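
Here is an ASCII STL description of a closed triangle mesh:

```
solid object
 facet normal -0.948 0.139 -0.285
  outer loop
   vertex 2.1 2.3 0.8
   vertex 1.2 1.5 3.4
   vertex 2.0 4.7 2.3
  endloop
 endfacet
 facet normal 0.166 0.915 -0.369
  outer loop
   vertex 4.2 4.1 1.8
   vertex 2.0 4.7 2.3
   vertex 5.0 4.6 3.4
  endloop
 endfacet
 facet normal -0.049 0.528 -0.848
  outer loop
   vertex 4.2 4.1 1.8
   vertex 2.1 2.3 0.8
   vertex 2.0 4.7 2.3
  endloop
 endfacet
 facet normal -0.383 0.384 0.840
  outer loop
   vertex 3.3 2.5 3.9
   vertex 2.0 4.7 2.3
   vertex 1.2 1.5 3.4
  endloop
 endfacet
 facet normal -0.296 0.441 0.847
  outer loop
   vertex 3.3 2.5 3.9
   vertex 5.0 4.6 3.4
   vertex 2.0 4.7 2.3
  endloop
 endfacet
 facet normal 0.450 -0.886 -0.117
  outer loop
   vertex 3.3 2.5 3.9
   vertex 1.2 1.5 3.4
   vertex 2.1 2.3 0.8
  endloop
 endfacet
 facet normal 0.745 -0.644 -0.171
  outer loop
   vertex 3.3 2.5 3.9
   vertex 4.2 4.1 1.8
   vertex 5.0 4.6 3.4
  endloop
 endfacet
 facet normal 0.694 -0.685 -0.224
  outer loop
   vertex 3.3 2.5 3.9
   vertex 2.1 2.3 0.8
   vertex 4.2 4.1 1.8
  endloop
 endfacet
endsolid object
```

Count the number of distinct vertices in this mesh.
6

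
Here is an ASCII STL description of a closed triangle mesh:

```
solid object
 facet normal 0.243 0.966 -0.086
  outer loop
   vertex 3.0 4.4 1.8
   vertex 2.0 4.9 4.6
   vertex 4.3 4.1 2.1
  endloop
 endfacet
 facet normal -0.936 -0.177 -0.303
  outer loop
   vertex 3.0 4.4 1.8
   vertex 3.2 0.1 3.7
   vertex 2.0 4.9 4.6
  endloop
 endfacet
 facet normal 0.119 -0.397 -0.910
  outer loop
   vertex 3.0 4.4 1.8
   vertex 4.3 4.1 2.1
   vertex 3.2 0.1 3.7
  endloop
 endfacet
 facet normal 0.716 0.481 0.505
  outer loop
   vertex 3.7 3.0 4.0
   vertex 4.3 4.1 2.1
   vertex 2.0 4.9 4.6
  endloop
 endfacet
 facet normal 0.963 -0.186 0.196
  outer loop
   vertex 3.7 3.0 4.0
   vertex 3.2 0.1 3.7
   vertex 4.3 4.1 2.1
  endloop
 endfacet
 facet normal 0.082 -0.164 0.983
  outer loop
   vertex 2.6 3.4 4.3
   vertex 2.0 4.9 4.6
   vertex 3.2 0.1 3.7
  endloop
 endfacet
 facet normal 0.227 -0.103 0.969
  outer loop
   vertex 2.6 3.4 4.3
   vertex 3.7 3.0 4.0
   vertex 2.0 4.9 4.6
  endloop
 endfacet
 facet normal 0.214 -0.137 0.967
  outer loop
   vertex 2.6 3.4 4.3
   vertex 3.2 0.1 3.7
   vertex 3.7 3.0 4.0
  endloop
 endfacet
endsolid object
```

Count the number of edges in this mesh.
12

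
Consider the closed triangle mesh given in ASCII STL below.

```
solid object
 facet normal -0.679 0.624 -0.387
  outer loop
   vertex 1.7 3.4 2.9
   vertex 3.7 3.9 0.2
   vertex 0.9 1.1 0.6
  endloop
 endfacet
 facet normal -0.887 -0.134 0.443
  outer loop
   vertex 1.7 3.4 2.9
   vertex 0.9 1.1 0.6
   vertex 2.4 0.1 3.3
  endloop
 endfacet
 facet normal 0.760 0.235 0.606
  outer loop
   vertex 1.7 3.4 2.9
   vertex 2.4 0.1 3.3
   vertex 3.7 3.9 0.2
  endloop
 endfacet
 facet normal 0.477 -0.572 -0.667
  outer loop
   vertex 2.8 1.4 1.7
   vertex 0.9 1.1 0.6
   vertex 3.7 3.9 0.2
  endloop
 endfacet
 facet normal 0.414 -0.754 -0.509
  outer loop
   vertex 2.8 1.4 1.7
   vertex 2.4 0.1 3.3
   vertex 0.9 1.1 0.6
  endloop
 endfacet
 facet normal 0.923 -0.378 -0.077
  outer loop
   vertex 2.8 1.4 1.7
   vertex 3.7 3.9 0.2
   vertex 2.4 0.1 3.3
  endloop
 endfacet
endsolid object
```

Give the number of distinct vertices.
5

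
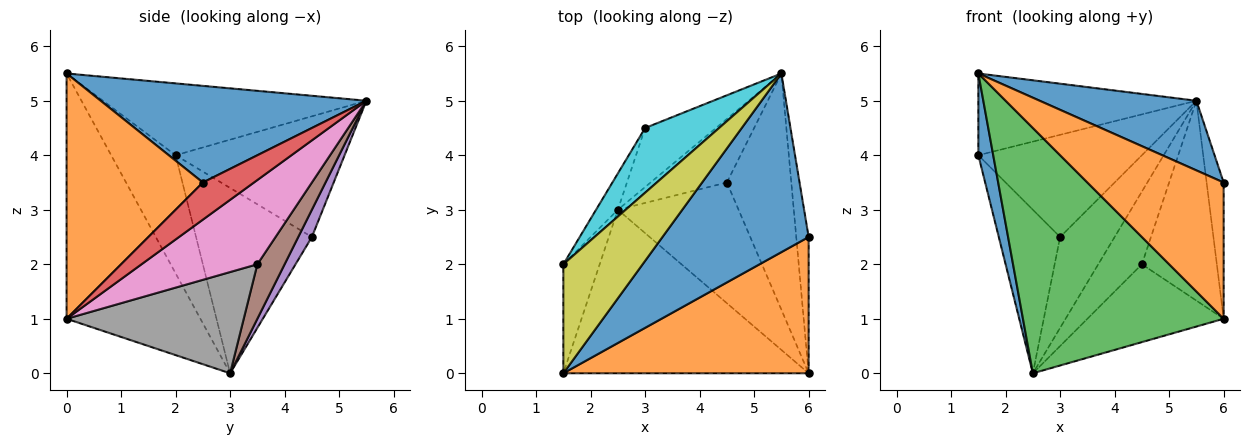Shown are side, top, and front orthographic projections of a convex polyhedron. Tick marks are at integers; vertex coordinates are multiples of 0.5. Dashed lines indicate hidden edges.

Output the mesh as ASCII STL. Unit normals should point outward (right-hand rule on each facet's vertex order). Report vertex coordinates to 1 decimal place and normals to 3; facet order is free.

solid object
 facet normal 0.524 -0.309 0.793
  outer loop
   vertex 5.5 5.5 5.0
   vertex 1.5 0.0 5.5
   vertex 6.0 2.5 3.5
  endloop
 endfacet
 facet normal 0.577 -0.577 0.577
  outer loop
   vertex 6.0 0.0 1.0
   vertex 6.0 2.5 3.5
   vertex 1.5 0.0 5.5
  endloop
 endfacet
 facet normal -0.485 -0.728 -0.485
  outer loop
   vertex 6.0 0.0 1.0
   vertex 1.5 0.0 5.5
   vertex 2.5 3.0 0.0
  endloop
 endfacet
 facet normal 0.905 0.302 -0.302
  outer loop
   vertex 6.0 0.0 1.0
   vertex 5.5 5.5 5.0
   vertex 6.0 2.5 3.5
  endloop
 endfacet
 facet normal 0.205 0.821 -0.533
  outer loop
   vertex 3.0 4.5 2.5
   vertex 5.5 5.5 5.0
   vertex 2.5 3.0 0.0
  endloop
 endfacet
 facet normal 0.426 0.681 -0.596
  outer loop
   vertex 4.5 3.5 2.0
   vertex 2.5 3.0 0.0
   vertex 5.5 5.5 5.0
  endloop
 endfacet
 facet normal 0.706 0.457 -0.540
  outer loop
   vertex 4.5 3.5 2.0
   vertex 5.5 5.5 5.0
   vertex 6.0 0.0 1.0
  endloop
 endfacet
 facet normal 0.576 0.443 -0.687
  outer loop
   vertex 4.5 3.5 2.0
   vertex 6.0 0.0 1.0
   vertex 2.5 3.0 0.0
  endloop
 endfacet
 facet normal -0.587 0.486 0.648
  outer loop
   vertex 1.5 2.0 4.0
   vertex 1.5 0.0 5.5
   vertex 5.5 5.5 5.0
  endloop
 endfacet
 facet normal -0.658 0.636 0.403
  outer loop
   vertex 1.5 2.0 4.0
   vertex 5.5 5.5 5.0
   vertex 3.0 4.5 2.5
  endloop
 endfacet
 facet normal -0.933 -0.215 -0.287
  outer loop
   vertex 1.5 2.0 4.0
   vertex 2.5 3.0 0.0
   vertex 1.5 0.0 5.5
  endloop
 endfacet
 facet normal -0.879 0.465 -0.103
  outer loop
   vertex 1.5 2.0 4.0
   vertex 3.0 4.5 2.5
   vertex 2.5 3.0 0.0
  endloop
 endfacet
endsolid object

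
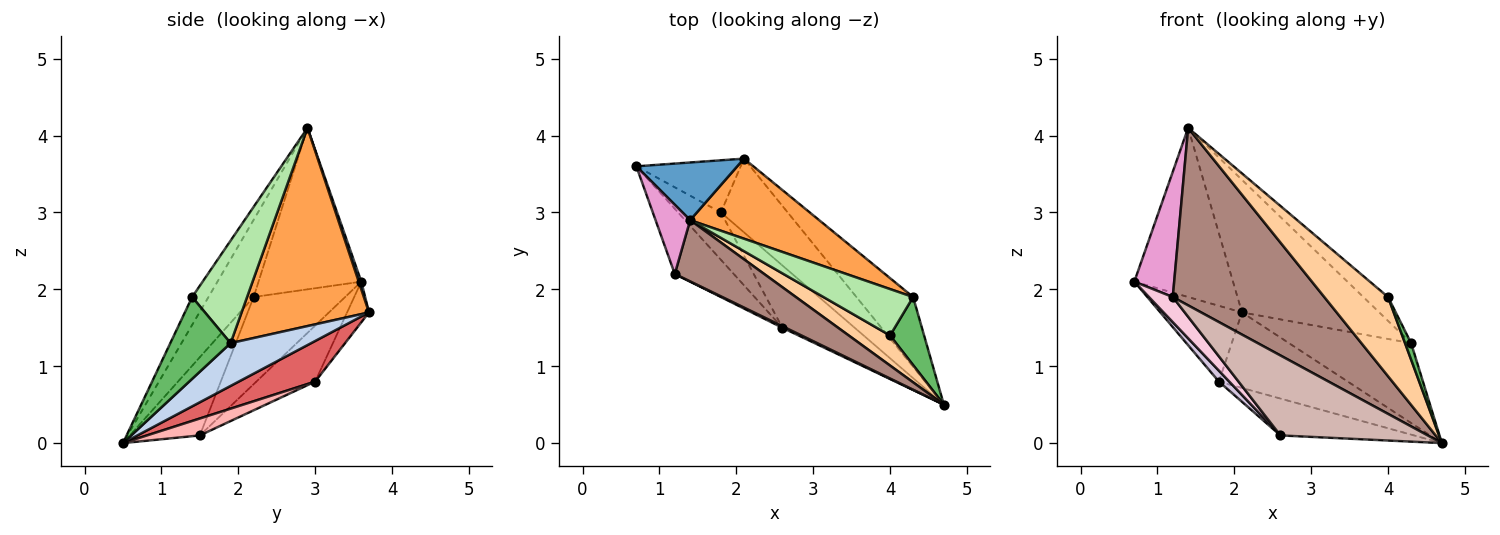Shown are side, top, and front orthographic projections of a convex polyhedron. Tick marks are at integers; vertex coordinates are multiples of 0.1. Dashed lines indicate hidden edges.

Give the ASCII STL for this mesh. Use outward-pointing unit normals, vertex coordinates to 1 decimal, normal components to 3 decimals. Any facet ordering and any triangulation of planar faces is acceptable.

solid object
 facet normal 0.025 0.946 0.323
  outer loop
   vertex 1.4 2.9 4.1
   vertex 2.1 3.7 1.7
   vertex 0.7 3.6 2.1
  endloop
 endfacet
 facet normal 0.445 0.674 -0.589
  outer loop
   vertex 4.3 1.9 1.3
   vertex 4.7 0.5 0.0
   vertex 2.1 3.7 1.7
  endloop
 endfacet
 facet normal 0.622 0.670 0.405
  outer loop
   vertex 4.3 1.9 1.3
   vertex 2.1 3.7 1.7
   vertex 1.4 2.9 4.1
  endloop
 endfacet
 facet normal -0.233 -0.909 0.345
  outer loop
   vertex 4.0 1.4 1.9
   vertex 1.4 2.9 4.1
   vertex 4.7 0.5 0.0
  endloop
 endfacet
 facet normal 0.919 -0.093 0.383
  outer loop
   vertex 4.0 1.4 1.9
   vertex 4.7 0.5 0.0
   vertex 4.3 1.9 1.3
  endloop
 endfacet
 facet normal 0.713 0.321 0.624
  outer loop
   vertex 4.0 1.4 1.9
   vertex 4.3 1.9 1.3
   vertex 1.4 2.9 4.1
  endloop
 endfacet
 facet normal 0.391 0.659 -0.643
  outer loop
   vertex 1.8 3.0 0.8
   vertex 2.1 3.7 1.7
   vertex 4.7 0.5 0.0
  endloop
 endfacet
 facet normal 0.197 0.499 -0.844
  outer loop
   vertex 1.8 3.0 0.8
   vertex 4.7 0.5 0.0
   vertex 2.6 1.5 0.1
  endloop
 endfacet
 facet normal -0.216 0.804 -0.554
  outer loop
   vertex 1.8 3.0 0.8
   vertex 0.7 3.6 2.1
   vertex 2.1 3.7 1.7
  endloop
 endfacet
 facet normal -0.787 -0.139 -0.602
  outer loop
   vertex 1.8 3.0 0.8
   vertex 2.6 1.5 0.1
   vertex 0.7 3.6 2.1
  endloop
 endfacet
 facet normal -0.271 -0.910 0.314
  outer loop
   vertex 1.2 2.2 1.9
   vertex 4.7 0.5 0.0
   vertex 1.4 2.9 4.1
  endloop
 endfacet
 facet normal -0.429 -0.903 0.017
  outer loop
   vertex 1.2 2.2 1.9
   vertex 2.6 1.5 0.1
   vertex 4.7 0.5 0.0
  endloop
 endfacet
 facet normal -0.914 -0.355 0.196
  outer loop
   vertex 1.2 2.2 1.9
   vertex 1.4 2.9 4.1
   vertex 0.7 3.6 2.1
  endloop
 endfacet
 facet normal -0.810 -0.211 -0.548
  outer loop
   vertex 1.2 2.2 1.9
   vertex 0.7 3.6 2.1
   vertex 2.6 1.5 0.1
  endloop
 endfacet
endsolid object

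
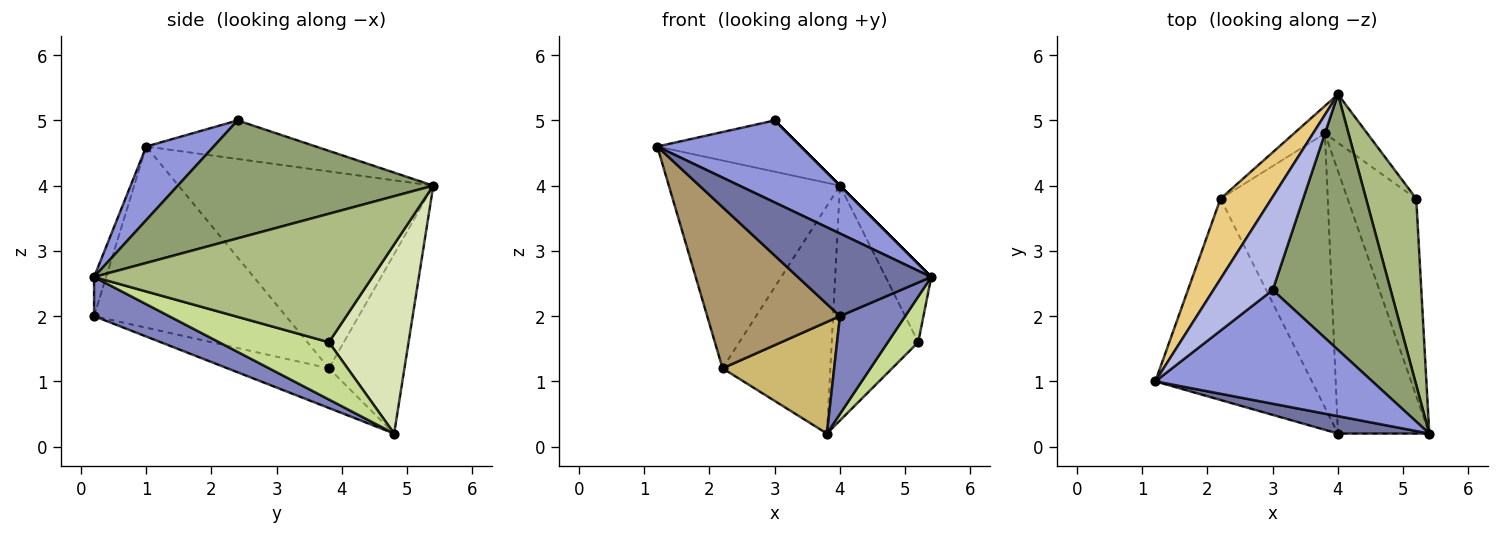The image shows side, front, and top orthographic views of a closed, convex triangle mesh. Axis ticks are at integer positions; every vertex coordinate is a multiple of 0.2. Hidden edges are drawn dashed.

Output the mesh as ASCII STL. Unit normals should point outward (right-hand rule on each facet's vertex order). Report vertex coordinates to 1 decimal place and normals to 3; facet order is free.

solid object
 facet normal -0.088 -0.975 0.205
  outer loop
   vertex 4.0 0.2 2.0
   vertex 5.4 0.2 2.6
   vertex 1.2 1.0 4.6
  endloop
 endfacet
 facet normal 0.373 -0.324 -0.870
  outer loop
   vertex 4.0 0.2 2.0
   vertex 3.8 4.8 0.2
   vertex 5.4 0.2 2.6
  endloop
 endfacet
 facet normal 0.265 -0.564 0.782
  outer loop
   vertex 3.0 2.4 5.0
   vertex 1.2 1.0 4.6
   vertex 5.4 0.2 2.6
  endloop
 endfacet
 facet normal -0.495 0.419 0.761
  outer loop
   vertex 3.0 2.4 5.0
   vertex 4.0 5.4 4.0
   vertex 1.2 1.0 4.6
  endloop
 endfacet
 facet normal 0.707 0.000 0.707
  outer loop
   vertex 3.0 2.4 5.0
   vertex 5.4 0.2 2.6
   vertex 4.0 5.4 4.0
  endloop
 endfacet
 facet normal 0.921 0.151 0.360
  outer loop
   vertex 5.2 3.8 1.6
   vertex 4.0 5.4 4.0
   vertex 5.4 0.2 2.6
  endloop
 endfacet
 facet normal 0.631 -0.175 -0.756
  outer loop
   vertex 5.2 3.8 1.6
   vertex 5.4 0.2 2.6
   vertex 3.8 4.8 0.2
  endloop
 endfacet
 facet normal 0.670 0.727 -0.150
  outer loop
   vertex 5.2 3.8 1.6
   vertex 3.8 4.8 0.2
   vertex 4.0 5.4 4.0
  endloop
 endfacet
 facet normal -0.670 -0.464 -0.579
  outer loop
   vertex 2.2 3.8 1.2
   vertex 4.0 0.2 2.0
   vertex 1.2 1.0 4.6
  endloop
 endfacet
 facet normal -0.324 -0.357 -0.876
  outer loop
   vertex 2.2 3.8 1.2
   vertex 3.8 4.8 0.2
   vertex 4.0 0.2 2.0
  endloop
 endfacet
 facet normal -0.812 0.545 0.210
  outer loop
   vertex 2.2 3.8 1.2
   vertex 1.2 1.0 4.6
   vertex 4.0 5.4 4.0
  endloop
 endfacet
 facet normal -0.571 0.815 -0.099
  outer loop
   vertex 2.2 3.8 1.2
   vertex 4.0 5.4 4.0
   vertex 3.8 4.8 0.2
  endloop
 endfacet
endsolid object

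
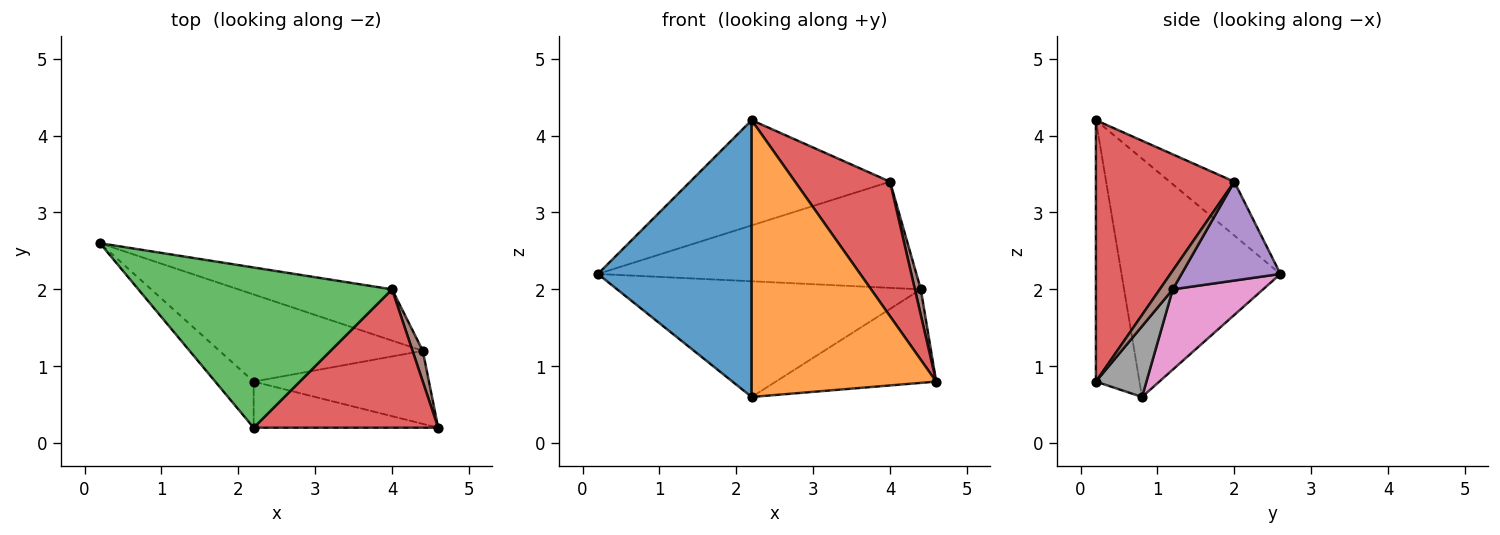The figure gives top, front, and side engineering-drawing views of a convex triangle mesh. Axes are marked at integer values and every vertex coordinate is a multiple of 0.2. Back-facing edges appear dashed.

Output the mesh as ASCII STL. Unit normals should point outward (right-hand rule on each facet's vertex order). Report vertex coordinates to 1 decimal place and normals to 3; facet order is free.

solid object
 facet normal -0.714 -0.691 -0.115
  outer loop
   vertex 2.2 0.8 0.6
   vertex 2.2 0.2 4.2
   vertex 0.2 2.6 2.2
  endloop
 endfacet
 facet normal -0.227 -0.961 -0.160
  outer loop
   vertex 2.2 0.8 0.6
   vertex 4.6 0.2 0.8
   vertex 2.2 0.2 4.2
  endloop
 endfacet
 facet normal -0.175 0.540 0.823
  outer loop
   vertex 4.0 2.0 3.4
   vertex 0.2 2.6 2.2
   vertex 2.2 0.2 4.2
  endloop
 endfacet
 facet normal 0.713 -0.489 0.503
  outer loop
   vertex 4.0 2.0 3.4
   vertex 2.2 0.2 4.2
   vertex 4.6 0.2 0.8
  endloop
 endfacet
 facet normal 0.269 0.867 -0.419
  outer loop
   vertex 4.4 1.2 2.0
   vertex 0.2 2.6 2.2
   vertex 4.0 2.0 3.4
  endloop
 endfacet
 facet normal 0.815 -0.371 0.445
  outer loop
   vertex 4.4 1.2 2.0
   vertex 4.0 2.0 3.4
   vertex 4.6 0.2 0.8
  endloop
 endfacet
 facet normal 0.231 0.777 -0.585
  outer loop
   vertex 4.4 1.2 2.0
   vertex 2.2 0.8 0.6
   vertex 0.2 2.6 2.2
  endloop
 endfacet
 facet normal 0.241 0.765 -0.597
  outer loop
   vertex 4.4 1.2 2.0
   vertex 4.6 0.2 0.8
   vertex 2.2 0.8 0.6
  endloop
 endfacet
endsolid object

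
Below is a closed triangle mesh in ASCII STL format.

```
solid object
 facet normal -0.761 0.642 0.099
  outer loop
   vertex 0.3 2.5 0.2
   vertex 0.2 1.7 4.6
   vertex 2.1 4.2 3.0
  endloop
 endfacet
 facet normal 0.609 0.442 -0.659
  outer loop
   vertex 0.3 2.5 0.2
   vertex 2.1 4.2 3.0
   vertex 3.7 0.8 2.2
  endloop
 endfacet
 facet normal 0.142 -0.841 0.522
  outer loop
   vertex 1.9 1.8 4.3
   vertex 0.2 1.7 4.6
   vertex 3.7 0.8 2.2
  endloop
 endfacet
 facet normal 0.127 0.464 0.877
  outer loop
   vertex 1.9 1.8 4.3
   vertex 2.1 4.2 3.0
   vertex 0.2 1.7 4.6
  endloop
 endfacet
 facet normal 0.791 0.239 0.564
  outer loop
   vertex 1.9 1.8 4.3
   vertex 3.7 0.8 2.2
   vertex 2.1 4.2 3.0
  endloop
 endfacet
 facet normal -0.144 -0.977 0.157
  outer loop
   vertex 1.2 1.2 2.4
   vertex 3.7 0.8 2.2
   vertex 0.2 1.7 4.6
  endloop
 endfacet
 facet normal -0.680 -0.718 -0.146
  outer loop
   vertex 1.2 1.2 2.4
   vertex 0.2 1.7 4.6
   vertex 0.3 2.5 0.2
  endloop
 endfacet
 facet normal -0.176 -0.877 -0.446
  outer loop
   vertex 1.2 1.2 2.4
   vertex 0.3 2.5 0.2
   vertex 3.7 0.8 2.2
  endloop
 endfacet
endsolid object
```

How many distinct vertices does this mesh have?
6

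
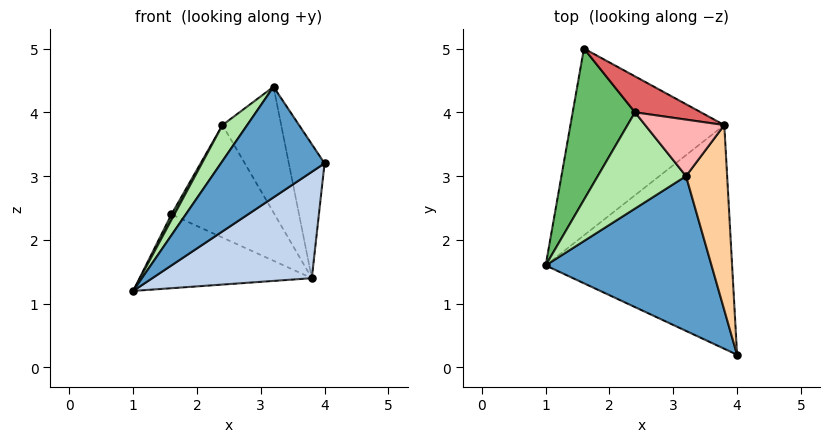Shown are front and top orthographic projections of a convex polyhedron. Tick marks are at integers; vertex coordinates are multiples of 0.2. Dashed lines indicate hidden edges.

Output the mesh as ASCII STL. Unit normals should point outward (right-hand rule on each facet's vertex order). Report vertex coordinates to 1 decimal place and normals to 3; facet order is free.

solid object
 facet normal -0.631 -0.451 0.631
  outer loop
   vertex 3.2 3.0 4.4
   vertex 1.0 1.6 1.2
   vertex 4.0 0.2 3.2
  endloop
 endfacet
 facet normal 0.373 -0.398 -0.838
  outer loop
   vertex 3.8 3.8 1.4
   vertex 4.0 0.2 3.2
   vertex 1.0 1.6 1.2
  endloop
 endfacet
 facet normal -0.217 0.359 -0.908
  outer loop
   vertex 3.8 3.8 1.4
   vertex 1.0 1.6 1.2
   vertex 1.6 5.0 2.4
  endloop
 endfacet
 facet normal 0.956 0.172 0.237
  outer loop
   vertex 3.8 3.8 1.4
   vertex 3.2 3.0 4.4
   vertex 4.0 0.2 3.2
  endloop
 endfacet
 facet normal -0.873 -0.018 0.487
  outer loop
   vertex 2.4 4.0 3.8
   vertex 1.6 5.0 2.4
   vertex 1.0 1.6 1.2
  endloop
 endfacet
 facet normal -0.752 -0.231 0.618
  outer loop
   vertex 2.4 4.0 3.8
   vertex 1.0 1.6 1.2
   vertex 3.2 3.0 4.4
  endloop
 endfacet
 facet normal 0.550 0.796 0.254
  outer loop
   vertex 2.4 4.0 3.8
   vertex 3.8 3.8 1.4
   vertex 1.6 5.0 2.4
  endloop
 endfacet
 facet normal 0.640 0.701 0.315
  outer loop
   vertex 2.4 4.0 3.8
   vertex 3.2 3.0 4.4
   vertex 3.8 3.8 1.4
  endloop
 endfacet
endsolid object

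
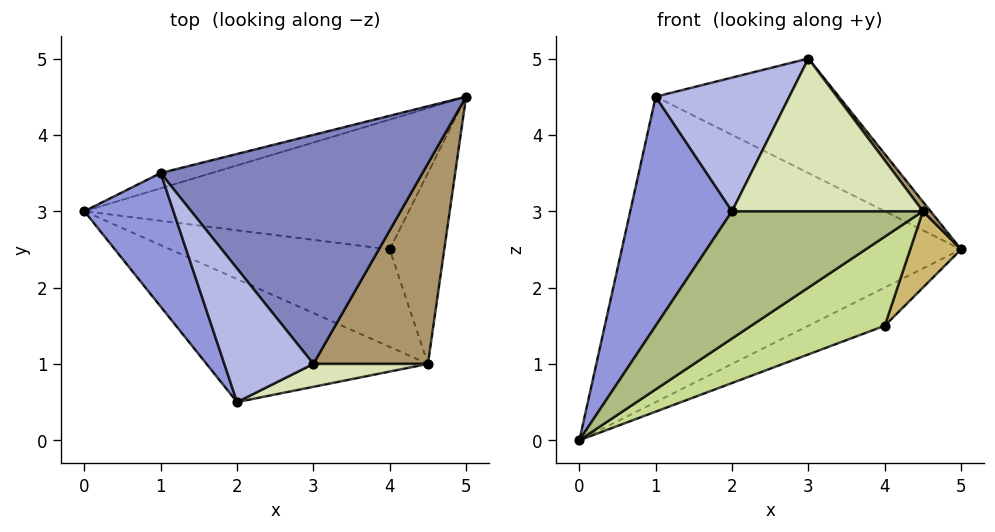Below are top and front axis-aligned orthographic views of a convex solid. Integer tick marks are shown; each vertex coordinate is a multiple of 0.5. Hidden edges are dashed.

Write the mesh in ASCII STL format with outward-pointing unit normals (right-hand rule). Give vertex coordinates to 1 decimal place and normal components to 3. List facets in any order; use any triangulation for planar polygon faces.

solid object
 facet normal -0.265 0.963 -0.048
  outer loop
   vertex 1.0 3.5 4.5
   vertex 5.0 4.5 2.5
   vertex 0.0 3.0 0.0
  endloop
 endfacet
 facet normal 0.318 0.424 0.848
  outer loop
   vertex 1.0 3.5 4.5
   vertex 3.0 1.0 5.0
   vertex 5.0 4.5 2.5
  endloop
 endfacet
 facet normal -0.878 -0.413 0.241
  outer loop
   vertex 1.0 3.5 4.5
   vertex 0.0 3.0 0.0
   vertex 2.0 0.5 3.0
  endloop
 endfacet
 facet normal -0.728 -0.485 0.485
  outer loop
   vertex 1.0 3.5 4.5
   vertex 2.0 0.5 3.0
   vertex 3.0 1.0 5.0
  endloop
 endfacet
 facet normal 0.367 0.262 -0.892
  outer loop
   vertex 4.0 2.5 1.5
   vertex 0.0 3.0 0.0
   vertex 5.0 4.5 2.5
  endloop
 endfacet
 facet normal 0.142 -0.712 -0.688
  outer loop
   vertex 4.5 1.0 3.0
   vertex 2.0 0.5 3.0
   vertex 0.0 3.0 0.0
  endloop
 endfacet
 facet normal 0.189 -0.662 -0.725
  outer loop
   vertex 4.5 1.0 3.0
   vertex 0.0 3.0 0.0
   vertex 4.0 2.5 1.5
  endloop
 endfacet
 facet normal 0.194 -0.970 0.146
  outer loop
   vertex 4.5 1.0 3.0
   vertex 3.0 1.0 5.0
   vertex 2.0 0.5 3.0
  endloop
 endfacet
 facet normal 0.800 -0.029 0.600
  outer loop
   vertex 4.5 1.0 3.0
   vertex 5.0 4.5 2.5
   vertex 3.0 1.0 5.0
  endloop
 endfacet
 facet normal 0.858 -0.191 -0.477
  outer loop
   vertex 4.5 1.0 3.0
   vertex 4.0 2.5 1.5
   vertex 5.0 4.5 2.5
  endloop
 endfacet
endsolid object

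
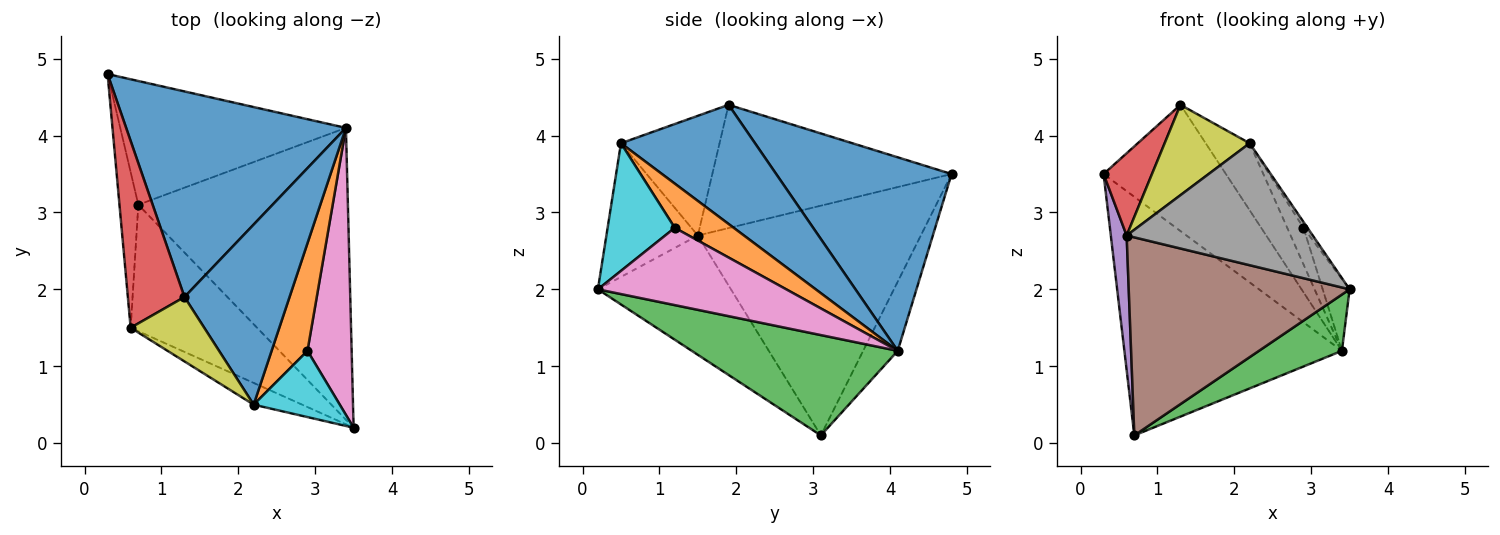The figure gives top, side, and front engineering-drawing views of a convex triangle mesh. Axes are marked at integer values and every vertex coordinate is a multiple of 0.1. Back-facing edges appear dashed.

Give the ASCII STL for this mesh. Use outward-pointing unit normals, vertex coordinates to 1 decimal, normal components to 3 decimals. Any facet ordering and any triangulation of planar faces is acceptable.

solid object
 facet normal 0.600 0.419 0.682
  outer loop
   vertex 3.4 4.1 1.2
   vertex 0.3 4.8 3.5
   vertex 1.3 1.9 4.4
  endloop
 endfacet
 facet normal -0.140 0.879 -0.456
  outer loop
   vertex 3.4 4.1 1.2
   vertex 0.7 3.1 0.1
   vertex 0.3 4.8 3.5
  endloop
 endfacet
 facet normal 0.425 -0.171 -0.889
  outer loop
   vertex 3.4 4.1 1.2
   vertex 3.5 0.2 2.0
   vertex 0.7 3.1 0.1
  endloop
 endfacet
 facet normal -0.894 -0.181 0.411
  outer loop
   vertex 0.6 1.5 2.7
   vertex 1.3 1.9 4.4
   vertex 0.3 4.8 3.5
  endloop
 endfacet
 facet normal -0.994 -0.071 -0.082
  outer loop
   vertex 0.6 1.5 2.7
   vertex 0.3 4.8 3.5
   vertex 0.7 3.1 0.1
  endloop
 endfacet
 facet normal -0.453 -0.752 -0.480
  outer loop
   vertex 0.6 1.5 2.7
   vertex 0.7 3.1 0.1
   vertex 3.5 0.2 2.0
  endloop
 endfacet
 facet normal 0.862 0.123 0.492
  outer loop
   vertex 2.9 1.2 2.8
   vertex 3.5 0.2 2.0
   vertex 3.4 4.1 1.2
  endloop
 endfacet
 facet normal -0.435 -0.886 -0.158
  outer loop
   vertex 2.2 0.5 3.9
   vertex 0.6 1.5 2.7
   vertex 3.5 0.2 2.0
  endloop
 endfacet
 facet normal -0.687 -0.592 0.422
  outer loop
   vertex 2.2 0.5 3.9
   vertex 1.3 1.9 4.4
   vertex 0.6 1.5 2.7
  endloop
 endfacet
 facet normal 0.828 0.050 0.559
  outer loop
   vertex 2.2 0.5 3.9
   vertex 3.5 0.2 2.0
   vertex 2.9 1.2 2.8
  endloop
 endfacet
 facet normal 0.728 0.239 0.642
  outer loop
   vertex 2.2 0.5 3.9
   vertex 3.4 4.1 1.2
   vertex 1.3 1.9 4.4
  endloop
 endfacet
 facet normal 0.759 0.209 0.616
  outer loop
   vertex 2.2 0.5 3.9
   vertex 2.9 1.2 2.8
   vertex 3.4 4.1 1.2
  endloop
 endfacet
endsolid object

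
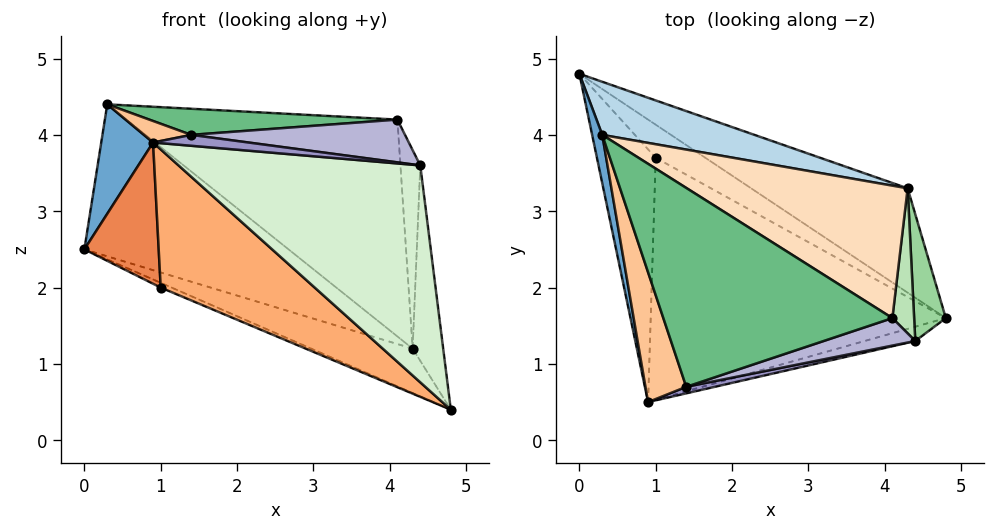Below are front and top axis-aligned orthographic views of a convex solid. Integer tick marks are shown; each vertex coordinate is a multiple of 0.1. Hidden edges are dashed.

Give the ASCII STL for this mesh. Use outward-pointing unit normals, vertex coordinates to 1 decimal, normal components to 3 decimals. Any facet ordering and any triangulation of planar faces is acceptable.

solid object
 facet normal -0.981 -0.179 0.079
  outer loop
   vertex 0.3 4.0 4.4
   vertex 0.0 4.8 2.5
   vertex 0.9 0.5 3.9
  endloop
 endfacet
 facet normal -0.140 0.388 -0.911
  outer loop
   vertex 4.3 3.3 1.2
   vertex 4.8 1.6 0.4
   vertex 0.0 4.8 2.5
  endloop
 endfacet
 facet normal 0.394 0.868 0.303
  outer loop
   vertex 4.3 3.3 1.2
   vertex 0.0 4.8 2.5
   vertex 0.3 4.0 4.4
  endloop
 endfacet
 facet normal -0.320 0.135 -0.938
  outer loop
   vertex 1.0 3.7 2.0
   vertex 0.0 4.8 2.5
   vertex 4.8 1.6 0.4
  endloop
 endfacet
 facet normal -0.697 -0.350 -0.626
  outer loop
   vertex 1.0 3.7 2.0
   vertex 0.9 0.5 3.9
   vertex 0.0 4.8 2.5
  endloop
 endfacet
 facet normal -0.539 -0.418 -0.732
  outer loop
   vertex 1.0 3.7 2.0
   vertex 4.8 1.6 0.4
   vertex 0.9 0.5 3.9
  endloop
 endfacet
 facet normal -0.131 -0.162 0.978
  outer loop
   vertex 1.4 0.7 4.0
   vertex 0.3 4.0 4.4
   vertex 0.9 0.5 3.9
  endloop
 endfacet
 facet normal 0.493 0.743 0.454
  outer loop
   vertex 4.1 1.6 4.2
   vertex 4.3 3.3 1.2
   vertex 0.3 4.0 4.4
  endloop
 endfacet
 facet normal -0.030 -0.130 0.991
  outer loop
   vertex 4.1 1.6 4.2
   vertex 0.3 4.0 4.4
   vertex 1.4 0.7 4.0
  endloop
 endfacet
 facet normal 0.966 0.218 0.141
  outer loop
   vertex 4.4 1.3 3.6
   vertex 4.8 1.6 0.4
   vertex 4.3 3.3 1.2
  endloop
 endfacet
 facet normal 0.893 0.363 0.265
  outer loop
   vertex 4.4 1.3 3.6
   vertex 4.3 3.3 1.2
   vertex 4.1 1.6 4.2
  endloop
 endfacet
 facet normal 0.217 -0.974 -0.064
  outer loop
   vertex 4.4 1.3 3.6
   vertex 0.9 0.5 3.9
   vertex 4.8 1.6 0.4
  endloop
 endfacet
 facet normal 0.233 -0.834 0.500
  outer loop
   vertex 4.4 1.3 3.6
   vertex 1.4 0.7 4.0
   vertex 0.9 0.5 3.9
  endloop
 endfacet
 facet normal 0.234 -0.818 0.526
  outer loop
   vertex 4.4 1.3 3.6
   vertex 4.1 1.6 4.2
   vertex 1.4 0.7 4.0
  endloop
 endfacet
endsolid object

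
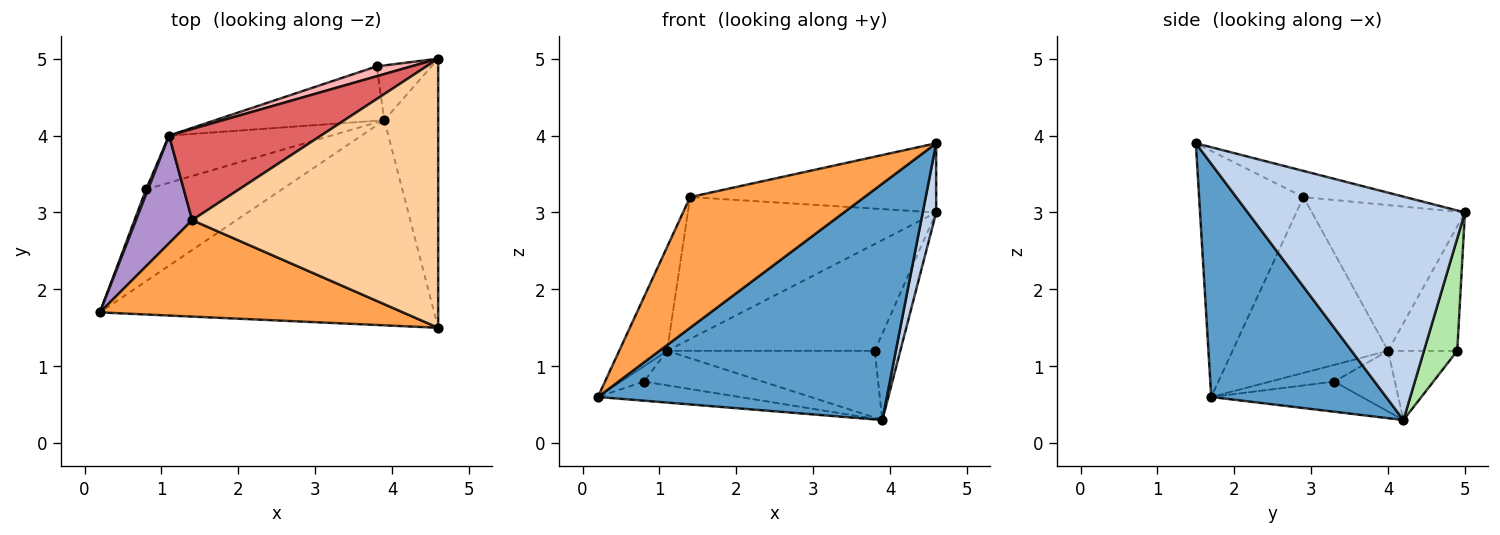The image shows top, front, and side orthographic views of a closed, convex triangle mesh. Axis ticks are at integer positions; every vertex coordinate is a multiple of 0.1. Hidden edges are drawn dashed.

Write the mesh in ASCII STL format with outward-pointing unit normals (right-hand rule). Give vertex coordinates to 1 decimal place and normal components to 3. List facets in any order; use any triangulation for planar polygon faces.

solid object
 facet normal 0.416 -0.687 -0.596
  outer loop
   vertex 3.9 4.2 0.3
   vertex 4.6 1.5 3.9
   vertex 0.2 1.7 0.6
  endloop
 endfacet
 facet normal 0.970 -0.060 -0.234
  outer loop
   vertex 3.9 4.2 0.3
   vertex 4.6 5.0 3.0
   vertex 4.6 1.5 3.9
  endloop
 endfacet
 facet normal -0.434 -0.725 0.535
  outer loop
   vertex 1.4 2.9 3.2
   vertex 0.2 1.7 0.6
   vertex 4.6 1.5 3.9
  endloop
 endfacet
 facet normal -0.102 0.248 0.963
  outer loop
   vertex 1.4 2.9 3.2
   vertex 4.6 1.5 3.9
   vertex 4.6 5.0 3.0
  endloop
 endfacet
 facet normal -0.212 0.199 -0.957
  outer loop
   vertex 0.8 3.3 0.8
   vertex 3.9 4.2 0.3
   vertex 0.2 1.7 0.6
  endloop
 endfacet
 facet normal 0.739 0.569 -0.360
  outer loop
   vertex 3.8 4.9 1.2
   vertex 4.6 5.0 3.0
   vertex 3.9 4.2 0.3
  endloop
 endfacet
 facet normal -0.460 0.747 0.480
  outer loop
   vertex 1.1 4.0 1.2
   vertex 1.4 2.9 3.2
   vertex 4.6 5.0 3.0
  endloop
 endfacet
 facet normal -0.315 0.945 0.088
  outer loop
   vertex 1.1 4.0 1.2
   vertex 4.6 5.0 3.0
   vertex 3.8 4.9 1.2
  endloop
 endfacet
 facet normal -0.914 0.282 0.292
  outer loop
   vertex 1.1 4.0 1.2
   vertex 0.2 1.7 0.6
   vertex 1.4 2.9 3.2
  endloop
 endfacet
 facet normal -0.935 0.337 0.112
  outer loop
   vertex 1.1 4.0 1.2
   vertex 0.8 3.3 0.8
   vertex 0.2 1.7 0.6
  endloop
 endfacet
 facet normal -0.289 0.565 -0.773
  outer loop
   vertex 1.1 4.0 1.2
   vertex 3.9 4.2 0.3
   vertex 0.8 3.3 0.8
  endloop
 endfacet
 facet normal -0.250 0.751 -0.612
  outer loop
   vertex 1.1 4.0 1.2
   vertex 3.8 4.9 1.2
   vertex 3.9 4.2 0.3
  endloop
 endfacet
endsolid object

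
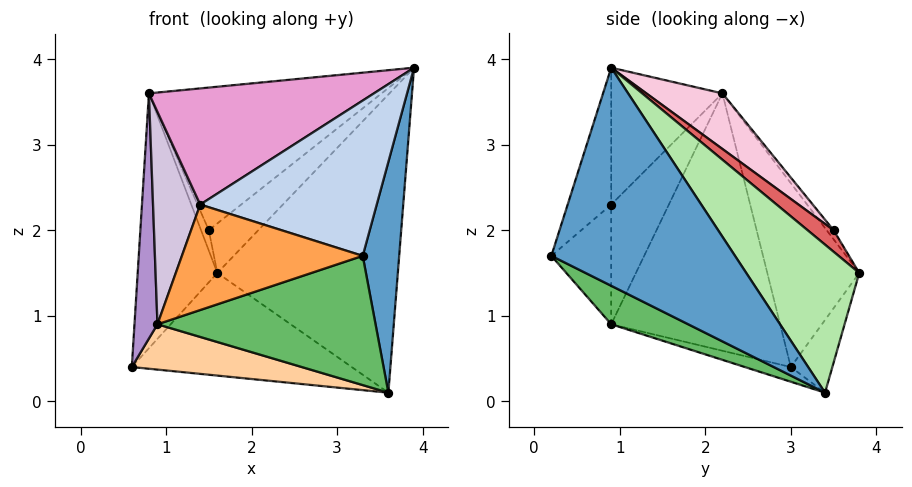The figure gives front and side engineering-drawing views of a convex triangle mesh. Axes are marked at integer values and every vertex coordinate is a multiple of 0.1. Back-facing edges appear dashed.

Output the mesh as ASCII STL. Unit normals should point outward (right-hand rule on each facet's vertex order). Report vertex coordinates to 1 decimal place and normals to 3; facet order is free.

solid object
 facet normal 0.961 -0.191 -0.201
  outer loop
   vertex 3.3 0.2 1.7
   vertex 3.6 3.4 0.1
   vertex 3.9 0.9 3.9
  endloop
 endfacet
 facet normal -0.224 -0.909 0.351
  outer loop
   vertex 1.4 0.9 2.3
   vertex 3.3 0.2 1.7
   vertex 3.9 0.9 3.9
  endloop
 endfacet
 facet normal -0.312 -0.943 0.112
  outer loop
   vertex 0.9 0.9 0.9
   vertex 3.3 0.2 1.7
   vertex 1.4 0.9 2.3
  endloop
 endfacet
 facet normal -0.065 -0.240 -0.969
  outer loop
   vertex 0.9 0.9 0.9
   vertex 0.6 3.0 0.4
   vertex 3.6 3.4 0.1
  endloop
 endfacet
 facet normal 0.160 -0.453 -0.877
  outer loop
   vertex 0.9 0.9 0.9
   vertex 3.6 3.4 0.1
   vertex 3.3 0.2 1.7
  endloop
 endfacet
 facet normal 0.472 0.753 0.458
  outer loop
   vertex 1.6 3.8 1.5
   vertex 3.9 0.9 3.9
   vertex 3.6 3.4 0.1
  endloop
 endfacet
 facet normal 0.394 0.751 0.530
  outer loop
   vertex 1.6 3.8 1.5
   vertex 1.5 3.5 2.0
   vertex 3.9 0.9 3.9
  endloop
 endfacet
 facet normal -0.163 0.862 -0.479
  outer loop
   vertex 1.6 3.8 1.5
   vertex 3.6 3.4 0.1
   vertex 0.6 3.0 0.4
  endloop
 endfacet
 facet normal -0.990 -0.135 0.028
  outer loop
   vertex 0.8 2.2 3.6
   vertex 0.6 3.0 0.4
   vertex 0.9 0.9 0.9
  endloop
 endfacet
 facet normal -0.746 -0.611 0.266
  outer loop
   vertex 0.8 2.2 3.6
   vertex 0.9 0.9 0.9
   vertex 1.4 0.9 2.3
  endloop
 endfacet
 facet normal -0.740 0.641 0.206
  outer loop
   vertex 0.8 2.2 3.6
   vertex 1.6 3.8 1.5
   vertex 0.6 3.0 0.4
  endloop
 endfacet
 facet normal -0.636 0.711 0.299
  outer loop
   vertex 0.8 2.2 3.6
   vertex 1.5 3.5 2.0
   vertex 1.6 3.8 1.5
  endloop
 endfacet
 facet normal -0.364 -0.737 0.569
  outer loop
   vertex 0.8 2.2 3.6
   vertex 1.4 0.9 2.3
   vertex 3.9 0.9 3.9
  endloop
 endfacet
 facet normal 0.230 0.704 0.672
  outer loop
   vertex 0.8 2.2 3.6
   vertex 3.9 0.9 3.9
   vertex 1.5 3.5 2.0
  endloop
 endfacet
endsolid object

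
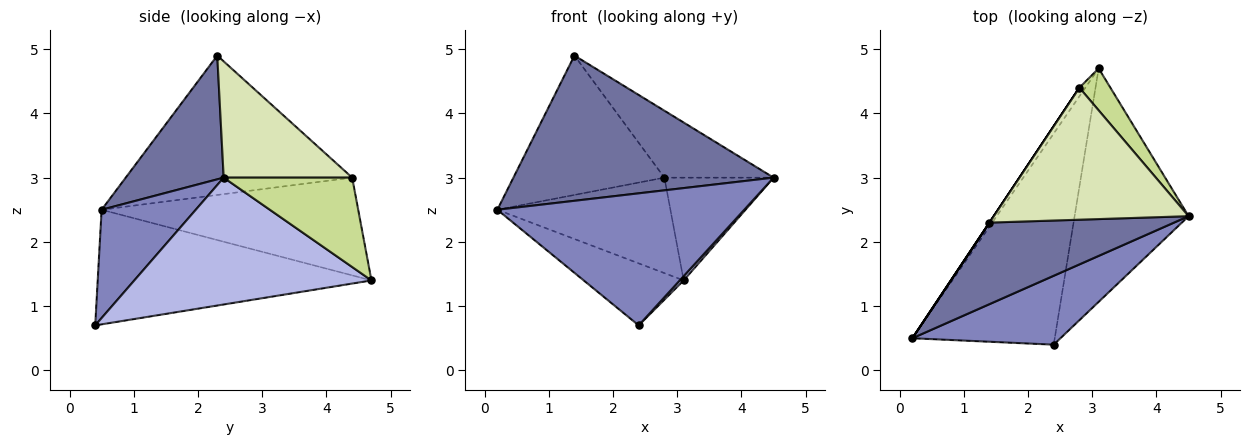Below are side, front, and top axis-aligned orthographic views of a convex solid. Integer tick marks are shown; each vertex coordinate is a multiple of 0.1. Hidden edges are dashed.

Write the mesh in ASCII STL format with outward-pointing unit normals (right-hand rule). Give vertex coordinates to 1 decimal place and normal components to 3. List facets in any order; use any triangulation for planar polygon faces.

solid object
 facet normal 0.312 -0.828 0.465
  outer loop
   vertex 1.4 2.3 4.9
   vertex 0.2 0.5 2.5
   vertex 4.5 2.4 3.0
  endloop
 endfacet
 facet normal 0.320 -0.840 0.438
  outer loop
   vertex 2.4 0.4 0.7
   vertex 4.5 2.4 3.0
   vertex 0.2 0.5 2.5
  endloop
 endfacet
 facet normal -0.611 0.223 -0.759
  outer loop
   vertex 2.4 0.4 0.7
   vertex 0.2 0.5 2.5
   vertex 3.1 4.7 1.4
  endloop
 endfacet
 facet normal 0.744 -0.012 -0.668
  outer loop
   vertex 2.4 0.4 0.7
   vertex 3.1 4.7 1.4
   vertex 4.5 2.4 3.0
  endloop
 endfacet
 facet normal -0.828 0.558 -0.051
  outer loop
   vertex 2.8 4.4 3.0
   vertex 3.1 4.7 1.4
   vertex 0.2 0.5 2.5
  endloop
 endfacet
 facet normal -0.832 0.555 0.000
  outer loop
   vertex 2.8 4.4 3.0
   vertex 0.2 0.5 2.5
   vertex 1.4 2.3 4.9
  endloop
 endfacet
 facet normal 0.737 0.626 0.256
  outer loop
   vertex 2.8 4.4 3.0
   vertex 4.5 2.4 3.0
   vertex 3.1 4.7 1.4
  endloop
 endfacet
 facet normal 0.470 0.399 0.787
  outer loop
   vertex 2.8 4.4 3.0
   vertex 1.4 2.3 4.9
   vertex 4.5 2.4 3.0
  endloop
 endfacet
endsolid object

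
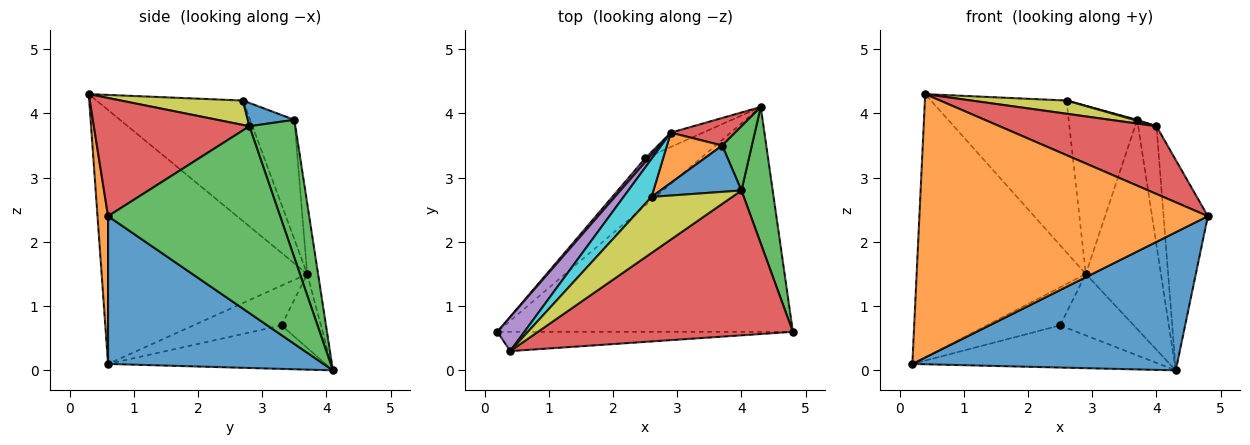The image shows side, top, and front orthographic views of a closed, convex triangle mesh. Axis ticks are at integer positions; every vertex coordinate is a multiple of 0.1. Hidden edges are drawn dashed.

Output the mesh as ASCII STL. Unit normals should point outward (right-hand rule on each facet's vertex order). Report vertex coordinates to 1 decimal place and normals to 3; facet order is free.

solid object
 facet normal 0.392 -0.482 -0.784
  outer loop
   vertex 4.3 4.1 0.0
   vertex 4.8 0.6 2.4
   vertex 0.2 0.6 0.1
  endloop
 endfacet
 facet normal 0.036 -0.997 -0.073
  outer loop
   vertex 0.4 0.3 4.3
   vertex 0.2 0.6 0.1
   vertex 4.8 0.6 2.4
  endloop
 endfacet
 facet normal 0.956 0.246 0.160
  outer loop
   vertex 4.0 2.8 3.8
   vertex 4.8 0.6 2.4
   vertex 4.3 4.1 0.0
  endloop
 endfacet
 facet normal 0.387 -0.391 0.835
  outer loop
   vertex 4.0 2.8 3.8
   vertex 0.4 0.3 4.3
   vertex 4.8 0.6 2.4
  endloop
 endfacet
 facet normal -0.770 0.633 0.082
  outer loop
   vertex 2.9 3.7 1.5
   vertex 0.2 0.6 0.1
   vertex 0.4 0.3 4.3
  endloop
 endfacet
 facet normal -0.506 0.574 -0.644
  outer loop
   vertex 2.5 3.3 0.7
   vertex 4.3 4.1 0.0
   vertex 0.2 0.6 0.1
  endloop
 endfacet
 facet normal -0.767 0.639 0.064
  outer loop
   vertex 2.5 3.3 0.7
   vertex 0.2 0.6 0.1
   vertex 2.9 3.7 1.5
  endloop
 endfacet
 facet normal -0.462 0.864 -0.201
  outer loop
   vertex 2.5 3.3 0.7
   vertex 2.9 3.7 1.5
   vertex 4.3 4.1 0.0
  endloop
 endfacet
 facet normal 0.282 -0.220 0.934
  outer loop
   vertex 2.6 2.7 4.2
   vertex 0.4 0.3 4.3
   vertex 4.0 2.8 3.8
  endloop
 endfacet
 facet normal -0.723 0.670 0.168
  outer loop
   vertex 2.6 2.7 4.2
   vertex 2.9 3.7 1.5
   vertex 0.4 0.3 4.3
  endloop
 endfacet
 facet normal 0.276 -0.019 0.961
  outer loop
   vertex 3.7 3.5 3.9
   vertex 2.6 2.7 4.2
   vertex 4.0 2.8 3.8
  endloop
 endfacet
 facet normal -0.526 0.815 0.243
  outer loop
   vertex 3.7 3.5 3.9
   vertex 2.9 3.7 1.5
   vertex 2.6 2.7 4.2
  endloop
 endfacet
 facet normal 0.911 0.363 0.196
  outer loop
   vertex 3.7 3.5 3.9
   vertex 4.0 2.8 3.8
   vertex 4.3 4.1 0.0
  endloop
 endfacet
 facet normal -0.142 0.981 0.129
  outer loop
   vertex 3.7 3.5 3.9
   vertex 4.3 4.1 0.0
   vertex 2.9 3.7 1.5
  endloop
 endfacet
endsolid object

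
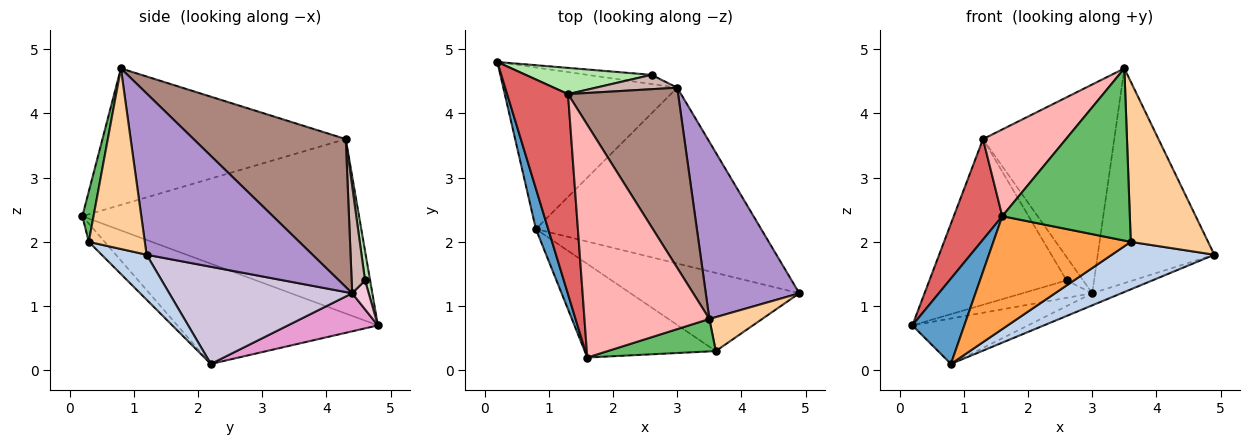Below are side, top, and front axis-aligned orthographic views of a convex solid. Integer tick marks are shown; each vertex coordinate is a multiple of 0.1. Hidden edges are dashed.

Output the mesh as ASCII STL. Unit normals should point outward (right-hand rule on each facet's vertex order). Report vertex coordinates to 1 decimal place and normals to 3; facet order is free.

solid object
 facet normal -0.961 -0.249 0.118
  outer loop
   vertex 0.8 2.2 0.1
   vertex 1.6 0.2 2.4
   vertex 0.2 4.8 0.7
  endloop
 endfacet
 facet normal 0.222 -0.506 -0.833
  outer loop
   vertex 3.6 0.3 2.0
   vertex 0.8 2.2 0.1
   vertex 4.9 1.2 1.8
  endloop
 endfacet
 facet normal -0.089 -0.767 -0.636
  outer loop
   vertex 3.6 0.3 2.0
   vertex 1.6 0.2 2.4
   vertex 0.8 2.2 0.1
  endloop
 endfacet
 facet normal 0.578 -0.798 0.169
  outer loop
   vertex 3.6 0.3 2.0
   vertex 4.9 1.2 1.8
   vertex 3.5 0.8 4.7
  endloop
 endfacet
 facet normal 0.086 -0.979 0.184
  outer loop
   vertex 3.6 0.3 2.0
   vertex 3.5 0.8 4.7
   vertex 1.6 0.2 2.4
  endloop
 endfacet
 facet normal 0.037 0.987 0.156
  outer loop
   vertex 1.3 4.3 3.6
   vertex 2.6 4.6 1.4
   vertex 0.2 4.8 0.7
  endloop
 endfacet
 facet normal -0.931 -0.163 0.325
  outer loop
   vertex 1.3 4.3 3.6
   vertex 0.2 4.8 0.7
   vertex 1.6 0.2 2.4
  endloop
 endfacet
 facet normal -0.715 -0.244 0.655
  outer loop
   vertex 1.3 4.3 3.6
   vertex 1.6 0.2 2.4
   vertex 3.5 0.8 4.7
  endloop
 endfacet
 facet normal 0.739 0.519 0.429
  outer loop
   vertex 3.0 4.4 1.2
   vertex 3.5 0.8 4.7
   vertex 4.9 1.2 1.8
  endloop
 endfacet
 facet normal 0.395 0.063 -0.916
  outer loop
   vertex 3.0 4.4 1.2
   vertex 4.9 1.2 1.8
   vertex 0.8 2.2 0.1
  endloop
 endfacet
 facet normal 0.660 0.569 0.491
  outer loop
   vertex 3.0 4.4 1.2
   vertex 1.3 4.3 3.6
   vertex 3.5 0.8 4.7
  endloop
 endfacet
 facet normal 0.567 0.703 0.431
  outer loop
   vertex 3.0 4.4 1.2
   vertex 2.6 4.6 1.4
   vertex 1.3 4.3 3.6
  endloop
 endfacet
 facet normal 0.206 0.265 -0.942
  outer loop
   vertex 3.0 4.4 1.2
   vertex 0.8 2.2 0.1
   vertex 0.2 4.8 0.7
  endloop
 endfacet
 facet normal 0.205 0.866 -0.456
  outer loop
   vertex 3.0 4.4 1.2
   vertex 0.2 4.8 0.7
   vertex 2.6 4.6 1.4
  endloop
 endfacet
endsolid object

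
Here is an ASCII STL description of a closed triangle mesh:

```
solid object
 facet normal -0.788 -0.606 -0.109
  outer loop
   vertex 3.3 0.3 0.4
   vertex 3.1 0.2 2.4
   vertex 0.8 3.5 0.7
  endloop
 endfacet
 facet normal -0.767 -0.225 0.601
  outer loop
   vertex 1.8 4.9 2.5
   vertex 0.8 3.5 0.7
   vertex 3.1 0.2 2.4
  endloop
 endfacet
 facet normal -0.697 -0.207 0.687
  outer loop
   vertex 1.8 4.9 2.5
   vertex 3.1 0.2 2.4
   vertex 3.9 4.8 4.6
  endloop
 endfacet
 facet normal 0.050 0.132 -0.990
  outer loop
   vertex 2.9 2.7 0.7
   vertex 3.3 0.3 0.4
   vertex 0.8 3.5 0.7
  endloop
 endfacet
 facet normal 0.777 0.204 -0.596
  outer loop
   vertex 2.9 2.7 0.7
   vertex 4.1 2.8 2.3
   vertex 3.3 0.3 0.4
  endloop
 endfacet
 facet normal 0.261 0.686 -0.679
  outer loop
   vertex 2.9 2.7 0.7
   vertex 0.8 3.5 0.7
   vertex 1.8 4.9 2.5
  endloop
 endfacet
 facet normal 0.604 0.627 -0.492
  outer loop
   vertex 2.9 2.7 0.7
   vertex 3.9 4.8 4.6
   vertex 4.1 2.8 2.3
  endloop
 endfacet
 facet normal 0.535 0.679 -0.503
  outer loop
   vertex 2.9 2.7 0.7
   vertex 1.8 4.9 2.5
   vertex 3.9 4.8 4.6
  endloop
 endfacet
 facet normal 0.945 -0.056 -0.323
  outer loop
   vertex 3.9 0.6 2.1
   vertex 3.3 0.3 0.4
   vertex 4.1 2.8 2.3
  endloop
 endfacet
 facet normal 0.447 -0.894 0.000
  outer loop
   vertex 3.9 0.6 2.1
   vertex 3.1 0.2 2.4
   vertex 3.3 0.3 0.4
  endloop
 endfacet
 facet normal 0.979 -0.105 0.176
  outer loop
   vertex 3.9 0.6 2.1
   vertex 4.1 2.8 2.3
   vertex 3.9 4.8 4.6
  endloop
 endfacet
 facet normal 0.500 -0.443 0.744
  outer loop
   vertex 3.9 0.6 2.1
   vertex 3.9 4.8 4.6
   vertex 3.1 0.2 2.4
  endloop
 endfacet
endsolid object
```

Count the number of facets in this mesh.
12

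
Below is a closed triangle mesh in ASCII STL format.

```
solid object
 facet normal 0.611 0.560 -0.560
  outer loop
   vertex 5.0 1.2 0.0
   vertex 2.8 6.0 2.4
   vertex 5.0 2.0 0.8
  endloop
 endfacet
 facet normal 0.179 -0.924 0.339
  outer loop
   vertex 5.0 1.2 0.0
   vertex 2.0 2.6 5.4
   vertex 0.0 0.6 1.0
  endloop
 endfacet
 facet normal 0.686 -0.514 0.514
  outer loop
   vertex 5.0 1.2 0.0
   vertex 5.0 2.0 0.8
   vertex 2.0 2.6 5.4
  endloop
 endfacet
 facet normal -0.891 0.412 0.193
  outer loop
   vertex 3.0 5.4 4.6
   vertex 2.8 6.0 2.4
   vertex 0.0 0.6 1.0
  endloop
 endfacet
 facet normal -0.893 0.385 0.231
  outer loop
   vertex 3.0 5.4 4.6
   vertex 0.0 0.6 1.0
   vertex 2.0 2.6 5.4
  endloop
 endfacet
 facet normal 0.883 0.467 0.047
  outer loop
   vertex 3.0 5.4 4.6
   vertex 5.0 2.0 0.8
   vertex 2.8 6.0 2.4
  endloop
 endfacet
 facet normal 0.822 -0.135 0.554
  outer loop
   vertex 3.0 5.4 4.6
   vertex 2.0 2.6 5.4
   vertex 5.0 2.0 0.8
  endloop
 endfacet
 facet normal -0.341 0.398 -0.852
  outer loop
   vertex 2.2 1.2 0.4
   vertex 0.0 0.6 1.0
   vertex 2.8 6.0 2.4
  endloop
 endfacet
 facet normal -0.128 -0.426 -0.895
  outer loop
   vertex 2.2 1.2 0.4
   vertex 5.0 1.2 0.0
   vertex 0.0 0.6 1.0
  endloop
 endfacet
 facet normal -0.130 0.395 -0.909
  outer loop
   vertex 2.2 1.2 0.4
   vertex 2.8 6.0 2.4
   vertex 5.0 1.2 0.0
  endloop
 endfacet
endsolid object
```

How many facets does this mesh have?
10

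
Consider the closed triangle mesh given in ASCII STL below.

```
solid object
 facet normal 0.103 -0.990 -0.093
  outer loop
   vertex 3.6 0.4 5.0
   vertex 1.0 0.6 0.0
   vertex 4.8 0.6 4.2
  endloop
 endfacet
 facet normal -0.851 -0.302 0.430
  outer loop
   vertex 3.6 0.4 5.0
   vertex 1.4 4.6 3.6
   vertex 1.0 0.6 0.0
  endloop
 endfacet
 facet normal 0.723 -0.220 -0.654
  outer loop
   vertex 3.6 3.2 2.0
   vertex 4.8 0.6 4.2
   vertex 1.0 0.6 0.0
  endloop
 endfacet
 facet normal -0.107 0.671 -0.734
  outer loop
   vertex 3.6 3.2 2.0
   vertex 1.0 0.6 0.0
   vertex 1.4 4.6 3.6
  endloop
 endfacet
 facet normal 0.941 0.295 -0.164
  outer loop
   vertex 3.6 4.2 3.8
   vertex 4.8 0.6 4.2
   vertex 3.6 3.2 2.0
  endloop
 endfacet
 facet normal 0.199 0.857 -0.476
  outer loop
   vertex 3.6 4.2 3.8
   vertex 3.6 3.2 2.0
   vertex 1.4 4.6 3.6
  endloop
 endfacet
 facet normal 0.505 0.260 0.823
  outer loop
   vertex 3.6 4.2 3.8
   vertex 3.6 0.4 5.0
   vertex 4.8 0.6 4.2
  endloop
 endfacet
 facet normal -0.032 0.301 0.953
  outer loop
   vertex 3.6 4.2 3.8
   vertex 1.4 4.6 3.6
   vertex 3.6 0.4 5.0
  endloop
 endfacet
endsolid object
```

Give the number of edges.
12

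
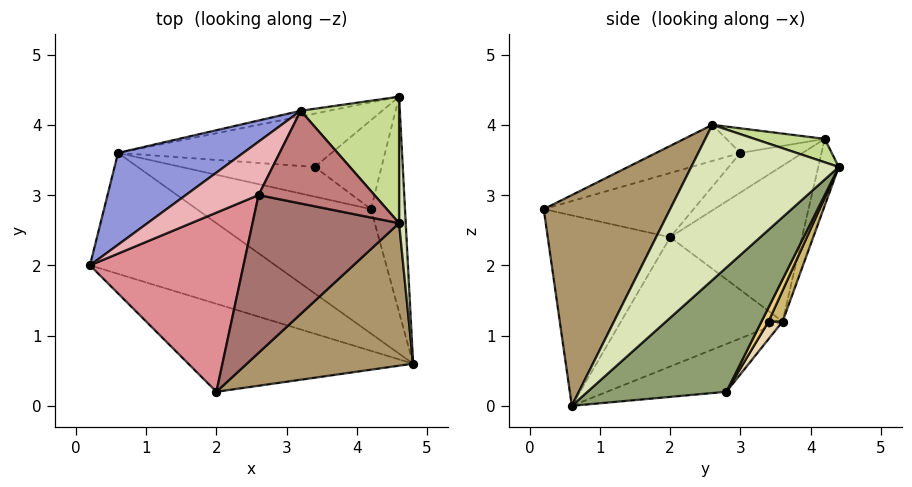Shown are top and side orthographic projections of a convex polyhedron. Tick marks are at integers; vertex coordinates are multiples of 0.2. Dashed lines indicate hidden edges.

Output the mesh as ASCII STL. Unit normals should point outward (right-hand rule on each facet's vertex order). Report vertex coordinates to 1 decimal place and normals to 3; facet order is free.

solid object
 facet normal -0.501 -0.632 -0.591
  outer loop
   vertex 2.0 0.2 2.8
   vertex 0.2 2.0 2.4
   vertex 4.8 0.6 0.0
  endloop
 endfacet
 facet normal -0.517 -0.427 -0.742
  outer loop
   vertex 0.6 3.6 1.2
   vertex 4.8 0.6 0.0
   vertex 0.2 2.0 2.4
  endloop
 endfacet
 facet normal -0.649 0.554 0.522
  outer loop
   vertex 3.2 4.2 3.8
   vertex 0.6 3.6 1.2
   vertex 0.2 2.0 2.4
  endloop
 endfacet
 facet normal -0.160 0.985 -0.067
  outer loop
   vertex 3.2 4.2 3.8
   vertex 4.6 4.4 3.4
   vertex 0.6 3.6 1.2
  endloop
 endfacet
 facet normal 0.927 0.276 -0.254
  outer loop
   vertex 4.2 2.8 0.2
   vertex 4.6 4.4 3.4
   vertex 4.8 0.6 0.0
  endloop
 endfacet
 facet normal -0.264 0.016 -0.964
  outer loop
   vertex 4.2 2.8 0.2
   vertex 4.8 0.6 0.0
   vertex 0.6 3.6 1.2
  endloop
 endfacet
 facet normal 0.220 0.308 0.925
  outer loop
   vertex 4.6 2.6 4.0
   vertex 4.6 4.4 3.4
   vertex 3.2 4.2 3.8
  endloop
 endfacet
 facet normal 0.999 0.014 0.043
  outer loop
   vertex 4.6 2.6 4.0
   vertex 4.8 0.6 0.0
   vertex 4.6 4.4 3.4
  endloop
 endfacet
 facet normal 0.513 -0.757 0.404
  outer loop
   vertex 4.6 2.6 4.0
   vertex 2.0 0.2 2.8
   vertex 4.8 0.6 0.0
  endloop
 endfacet
 facet normal 0.064 0.895 -0.442
  outer loop
   vertex 3.4 3.4 1.2
   vertex 0.6 3.6 1.2
   vertex 4.6 4.4 3.4
  endloop
 endfacet
 facet normal 0.096 0.885 -0.455
  outer loop
   vertex 3.4 3.4 1.2
   vertex 4.6 4.4 3.4
   vertex 4.2 2.8 0.2
  endloop
 endfacet
 facet normal 0.063 0.877 -0.476
  outer loop
   vertex 3.4 3.4 1.2
   vertex 4.2 2.8 0.2
   vertex 0.6 3.6 1.2
  endloop
 endfacet
 facet normal -0.234 -0.221 0.947
  outer loop
   vertex 2.6 3.0 3.6
   vertex 2.0 0.2 2.8
   vertex 4.6 2.6 4.0
  endloop
 endfacet
 facet normal -0.207 -0.059 0.977
  outer loop
   vertex 2.6 3.0 3.6
   vertex 4.6 2.6 4.0
   vertex 3.2 4.2 3.8
  endloop
 endfacet
 facet normal -0.380 -0.178 0.908
  outer loop
   vertex 2.6 3.0 3.6
   vertex 0.2 2.0 2.4
   vertex 2.0 0.2 2.8
  endloop
 endfacet
 facet normal -0.476 0.092 0.875
  outer loop
   vertex 2.6 3.0 3.6
   vertex 3.2 4.2 3.8
   vertex 0.2 2.0 2.4
  endloop
 endfacet
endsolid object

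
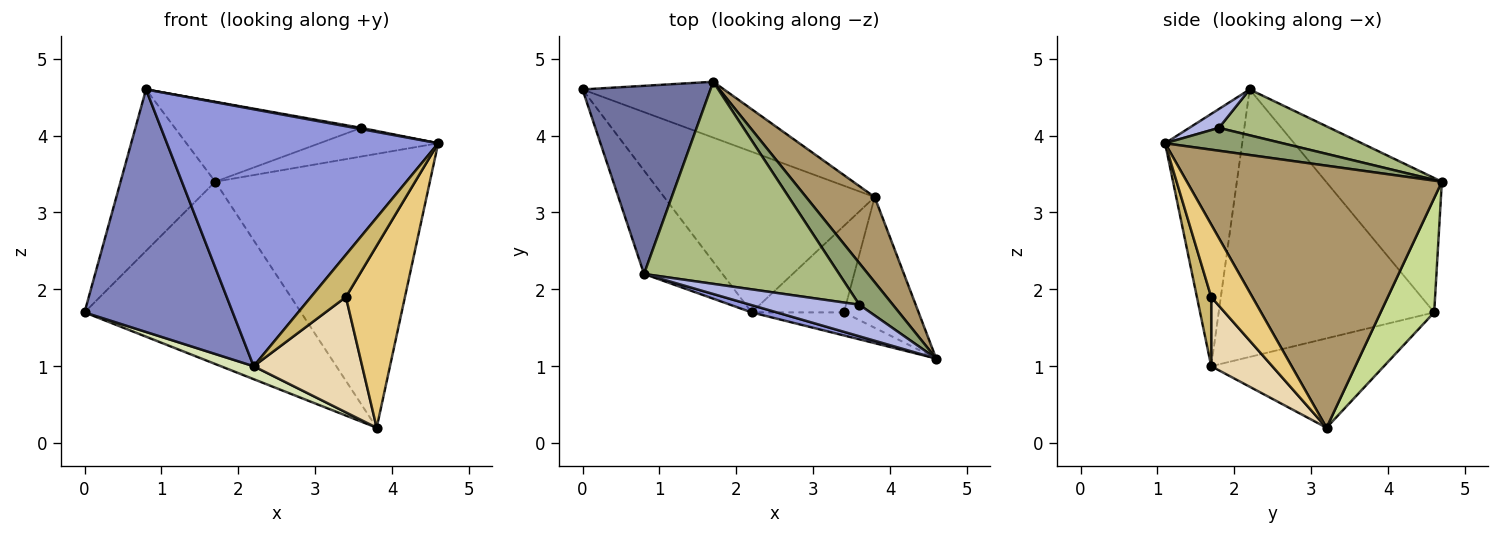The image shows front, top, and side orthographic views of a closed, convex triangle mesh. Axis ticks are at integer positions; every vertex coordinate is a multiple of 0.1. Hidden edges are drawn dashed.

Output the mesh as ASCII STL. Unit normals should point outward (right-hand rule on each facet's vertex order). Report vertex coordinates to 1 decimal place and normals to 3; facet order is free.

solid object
 facet normal -0.623 0.509 0.593
  outer loop
   vertex 1.7 4.7 3.4
   vertex 0.0 4.6 1.7
   vertex 0.8 2.2 4.6
  endloop
 endfacet
 facet normal -0.801 -0.551 -0.235
  outer loop
   vertex 2.2 1.7 1.0
   vertex 0.8 2.2 4.6
   vertex 0.0 4.6 1.7
  endloop
 endfacet
 facet normal -0.273 -0.962 0.027
  outer loop
   vertex 2.2 1.7 1.0
   vertex 4.6 1.1 3.9
   vertex 0.8 2.2 4.6
  endloop
 endfacet
 facet normal 0.170 -0.038 0.985
  outer loop
   vertex 3.6 1.8 4.1
   vertex 0.8 2.2 4.6
   vertex 4.6 1.1 3.9
  endloop
 endfacet
 facet normal 0.490 0.494 0.718
  outer loop
   vertex 3.6 1.8 4.1
   vertex 4.6 1.1 3.9
   vertex 1.7 4.7 3.4
  endloop
 endfacet
 facet normal 0.214 0.359 0.908
  outer loop
   vertex 3.6 1.8 4.1
   vertex 1.7 4.7 3.4
   vertex 0.8 2.2 4.6
  endloop
 endfacet
 facet normal 0.230 0.930 -0.285
  outer loop
   vertex 3.8 3.2 0.2
   vertex 0.0 4.6 1.7
   vertex 1.7 4.7 3.4
  endloop
 endfacet
 facet normal -0.390 -0.074 -0.918
  outer loop
   vertex 3.8 3.2 0.2
   vertex 2.2 1.7 1.0
   vertex 0.0 4.6 1.7
  endloop
 endfacet
 facet normal 0.750 0.632 0.196
  outer loop
   vertex 3.8 3.2 0.2
   vertex 1.7 4.7 3.4
   vertex 4.6 1.1 3.9
  endloop
 endfacet
 facet normal 0.338 -0.826 -0.451
  outer loop
   vertex 3.4 1.7 1.9
   vertex 4.6 1.1 3.9
   vertex 2.2 1.7 1.0
  endloop
 endfacet
 facet normal 0.493 -0.707 -0.508
  outer loop
   vertex 3.4 1.7 1.9
   vertex 3.8 3.2 0.2
   vertex 4.6 1.1 3.9
  endloop
 endfacet
 facet normal 0.410 -0.730 -0.547
  outer loop
   vertex 3.4 1.7 1.9
   vertex 2.2 1.7 1.0
   vertex 3.8 3.2 0.2
  endloop
 endfacet
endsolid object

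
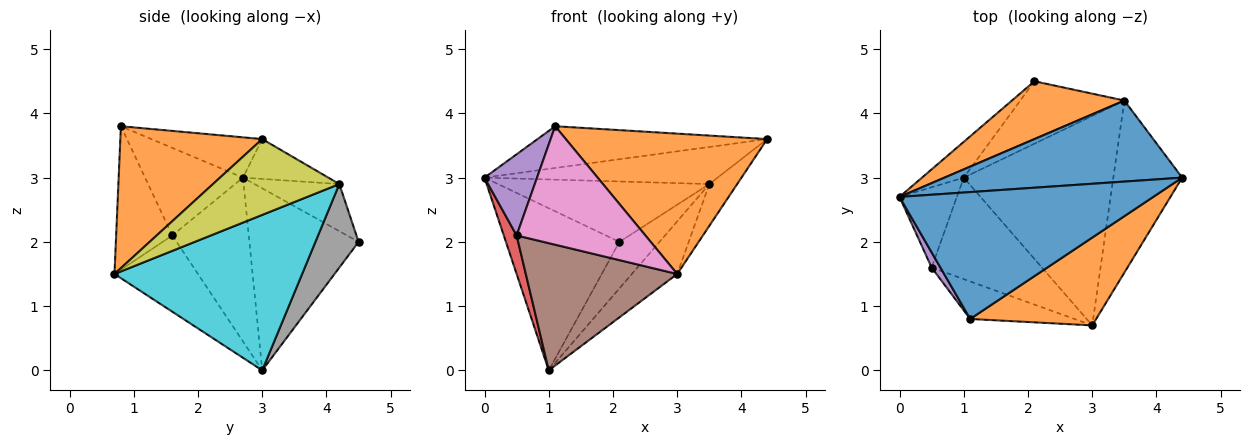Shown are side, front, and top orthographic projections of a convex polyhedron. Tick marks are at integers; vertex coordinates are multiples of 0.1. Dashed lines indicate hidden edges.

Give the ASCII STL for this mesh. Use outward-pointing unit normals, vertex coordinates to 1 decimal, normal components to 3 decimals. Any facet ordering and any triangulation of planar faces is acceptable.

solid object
 facet normal -0.149 0.309 0.939
  outer loop
   vertex 1.1 0.8 3.8
   vertex 4.4 3.0 3.6
   vertex 0.0 2.7 3.0
  endloop
 endfacet
 facet normal 0.513 -0.728 0.455
  outer loop
   vertex 1.1 0.8 3.8
   vertex 3.0 0.7 1.5
   vertex 4.4 3.0 3.6
  endloop
 endfacet
 facet normal -0.685 0.712 -0.157
  outer loop
   vertex 2.1 4.5 2.0
   vertex 1.0 3.0 0.0
   vertex 0.0 2.7 3.0
  endloop
 endfacet
 facet normal -0.932 -0.157 -0.326
  outer loop
   vertex 0.5 1.6 2.1
   vertex 0.0 2.7 3.0
   vertex 1.0 3.0 0.0
  endloop
 endfacet
 facet normal -0.878 -0.471 0.088
  outer loop
   vertex 0.5 1.6 2.1
   vertex 1.1 0.8 3.8
   vertex 0.0 2.7 3.0
  endloop
 endfacet
 facet normal -0.396 -0.718 -0.573
  outer loop
   vertex 0.5 1.6 2.1
   vertex 1.0 3.0 0.0
   vertex 3.0 0.7 1.5
  endloop
 endfacet
 facet normal -0.384 -0.880 -0.279
  outer loop
   vertex 0.5 1.6 2.1
   vertex 3.0 0.7 1.5
   vertex 1.1 0.8 3.8
  endloop
 endfacet
 facet normal 0.541 0.502 -0.674
  outer loop
   vertex 3.5 4.2 2.9
   vertex 1.0 3.0 0.0
   vertex 2.1 4.5 2.0
  endloop
 endfacet
 facet normal 0.731 0.161 -0.663
  outer loop
   vertex 3.5 4.2 2.9
   vertex 4.4 3.0 3.6
   vertex 3.0 0.7 1.5
  endloop
 endfacet
 facet normal 0.710 0.172 -0.683
  outer loop
   vertex 3.5 4.2 2.9
   vertex 3.0 0.7 1.5
   vertex 1.0 3.0 0.0
  endloop
 endfacet
 facet normal -0.151 0.411 0.899
  outer loop
   vertex 3.5 4.2 2.9
   vertex 0.0 2.7 3.0
   vertex 4.4 3.0 3.6
  endloop
 endfacet
 facet normal -0.278 0.694 0.664
  outer loop
   vertex 3.5 4.2 2.9
   vertex 2.1 4.5 2.0
   vertex 0.0 2.7 3.0
  endloop
 endfacet
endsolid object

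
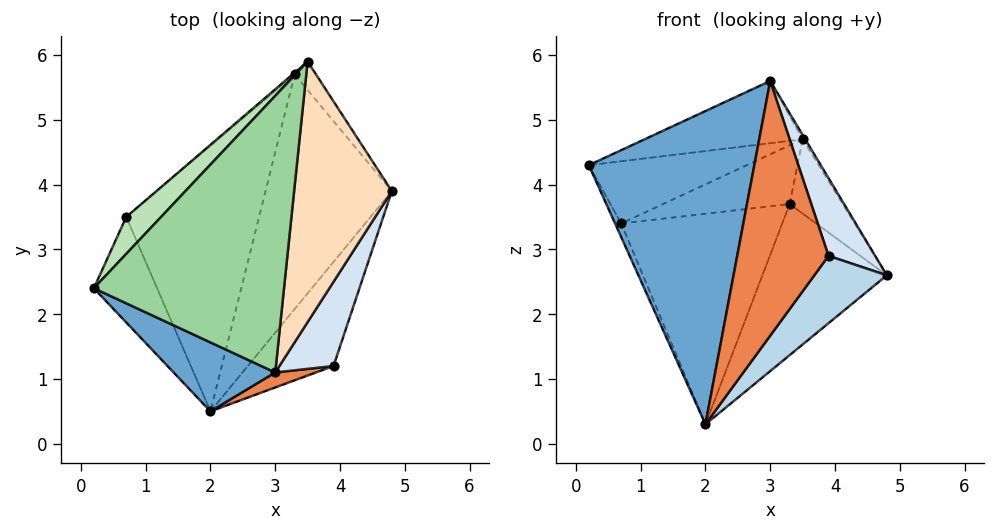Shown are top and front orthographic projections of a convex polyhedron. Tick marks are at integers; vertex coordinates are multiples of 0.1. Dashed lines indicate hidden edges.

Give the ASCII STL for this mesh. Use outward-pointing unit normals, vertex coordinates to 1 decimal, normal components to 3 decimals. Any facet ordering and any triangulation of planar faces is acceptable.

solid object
 facet normal -0.484 -0.855 0.188
  outer loop
   vertex 3.0 1.1 5.6
   vertex 0.2 2.4 4.3
   vertex 2.0 0.5 0.3
  endloop
 endfacet
 facet normal 0.033 0.541 -0.840
  outer loop
   vertex 3.3 5.7 3.7
   vertex 4.8 3.9 2.6
   vertex 2.0 0.5 0.3
  endloop
 endfacet
 facet normal 0.803 -0.323 -0.500
  outer loop
   vertex 3.9 1.2 2.9
   vertex 2.0 0.5 0.3
   vertex 4.8 3.9 2.6
  endloop
 endfacet
 facet normal 0.916 -0.272 0.295
  outer loop
   vertex 3.9 1.2 2.9
   vertex 4.8 3.9 2.6
   vertex 3.0 1.1 5.6
  endloop
 endfacet
 facet normal 0.276 -0.959 0.057
  outer loop
   vertex 3.9 1.2 2.9
   vertex 3.0 1.1 5.6
   vertex 2.0 0.5 0.3
  endloop
 endfacet
 facet normal -0.900 0.056 -0.432
  outer loop
   vertex 0.7 3.5 3.4
   vertex 2.0 0.5 0.3
   vertex 0.2 2.4 4.3
  endloop
 endfacet
 facet normal -0.399 0.570 -0.719
  outer loop
   vertex 0.7 3.5 3.4
   vertex 3.3 5.7 3.7
   vertex 2.0 0.5 0.3
  endloop
 endfacet
 facet normal 0.854 0.009 0.520
  outer loop
   vertex 3.5 5.9 4.7
   vertex 3.0 1.1 5.6
   vertex 4.8 3.9 2.6
  endloop
 endfacet
 facet normal 0.651 0.709 -0.272
  outer loop
   vertex 3.5 5.9 4.7
   vertex 4.8 3.9 2.6
   vertex 3.3 5.7 3.7
  endloop
 endfacet
 facet normal -0.331 0.207 0.921
  outer loop
   vertex 3.5 5.9 4.7
   vertex 0.2 2.4 4.3
   vertex 3.0 1.1 5.6
  endloop
 endfacet
 facet normal -0.698 0.616 0.365
  outer loop
   vertex 3.5 5.9 4.7
   vertex 0.7 3.5 3.4
   vertex 0.2 2.4 4.3
  endloop
 endfacet
 facet normal -0.644 0.765 -0.024
  outer loop
   vertex 3.5 5.9 4.7
   vertex 3.3 5.7 3.7
   vertex 0.7 3.5 3.4
  endloop
 endfacet
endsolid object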